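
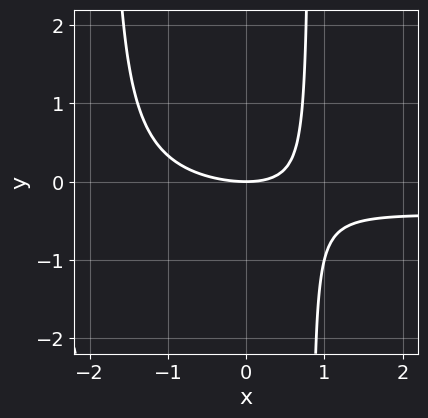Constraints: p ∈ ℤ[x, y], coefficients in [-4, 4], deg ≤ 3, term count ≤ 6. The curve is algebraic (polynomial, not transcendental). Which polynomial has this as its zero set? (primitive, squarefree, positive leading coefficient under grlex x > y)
(a) deg p = 3.
(b) Against the integer gridlines: one x-axis crossing is at x = 0; it meets the y-axis at y = 0 (among the integer gridlines).
(c) Together with the visible shape, these determine p as stated.

2*x^2*y + x^2 + 2*x*y - 3*y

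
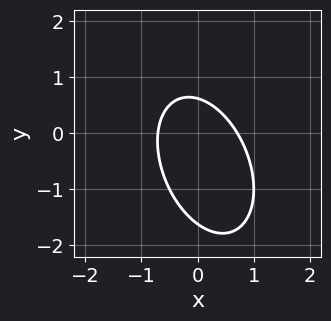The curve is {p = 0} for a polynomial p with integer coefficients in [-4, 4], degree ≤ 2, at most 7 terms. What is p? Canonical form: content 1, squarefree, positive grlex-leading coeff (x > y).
The degree is 2 — the shape is more complex than any degree-1 curve.
The integer polynomial consistent with all of this is the stated p.

2*x^2 + x*y + y^2 + y - 1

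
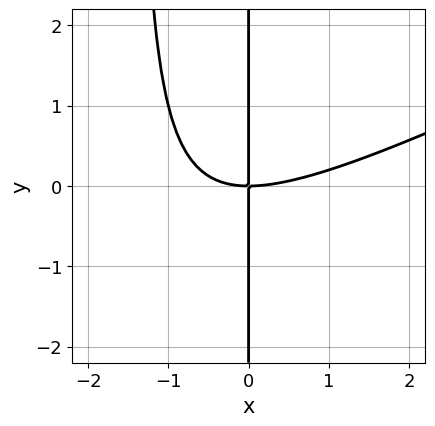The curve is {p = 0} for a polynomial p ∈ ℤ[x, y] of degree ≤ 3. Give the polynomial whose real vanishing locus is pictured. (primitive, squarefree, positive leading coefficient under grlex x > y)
x^3 - 2*x^2*y - 3*x*y

First, the degree is 3 — the shape is more complex than any degree-2 curve.
Next, from the visible intercepts: it crosses the x-axis at the gridline x = 0; the visible y-axis segment lies entirely on the curve.
Finally, matching integer coefficients to the picture gives p.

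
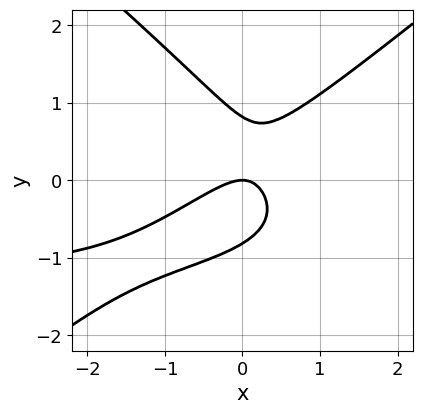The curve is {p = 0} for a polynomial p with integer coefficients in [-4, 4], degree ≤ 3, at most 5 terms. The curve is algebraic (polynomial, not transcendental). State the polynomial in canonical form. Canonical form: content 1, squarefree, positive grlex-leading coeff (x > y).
2*x^2*y - 3*y^3 + 3*x^2 - 3*x*y + 2*y

First, degree: no degree-2 curve has this shape, so deg p = 3.
Next, from the visible intercepts: one x-axis crossing is at x = 0; it crosses the y-axis at the gridline y = 0.
Finally, these observations pin down the coefficients.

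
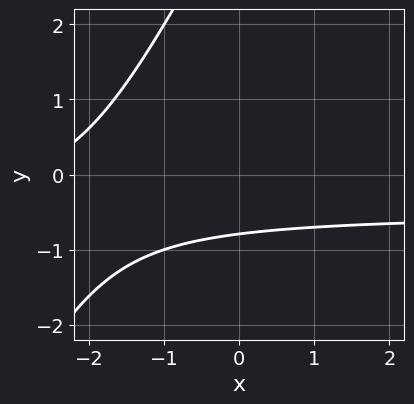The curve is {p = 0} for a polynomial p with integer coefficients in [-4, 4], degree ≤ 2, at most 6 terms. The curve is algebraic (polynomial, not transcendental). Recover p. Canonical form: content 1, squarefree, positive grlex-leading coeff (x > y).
2*x*y - y^2 + x + 3*y + 3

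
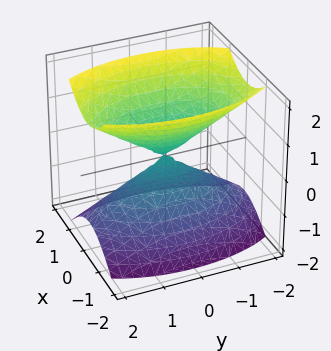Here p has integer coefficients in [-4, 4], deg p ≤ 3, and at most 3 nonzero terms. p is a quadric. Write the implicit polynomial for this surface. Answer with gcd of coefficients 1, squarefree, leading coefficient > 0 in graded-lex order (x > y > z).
(a) I count 2 distinct pieces.
(b) deg p = 2.
(c) Symmetries: mirror symmetry y ↦ −y ⇒ only even powers of y; the x ↦ −x reflection is a symmetry, so x appears only in even powers; the z ↦ −z reflection is a symmetry, so z appears only in even powers.
(d) From the axis intercepts and sections: one y-axis crossing is at y = 0; it crosses the z-axis at the gridline z = 0.
(e) Fitting integer coefficients to these (and the overall shape) gives p.

3*x^2 + y^2 - 2*z^2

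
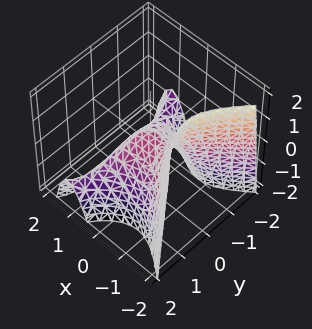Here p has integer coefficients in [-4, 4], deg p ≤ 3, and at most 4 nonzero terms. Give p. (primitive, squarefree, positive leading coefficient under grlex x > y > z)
(a) deg p = 3. No degree-2 surface has this shape.
(b) Against the integer gridlines: it meets the z-axis at z = 0 (among the integer gridlines); one x-axis crossing is at x = 0; one y-axis crossing is at y = 0.
(c) Matching integer coefficients to the picture gives p.

x^3 - x*y^2 + y^2 + z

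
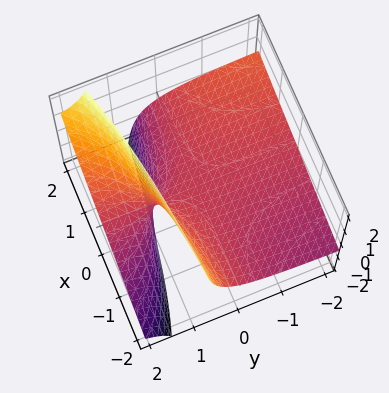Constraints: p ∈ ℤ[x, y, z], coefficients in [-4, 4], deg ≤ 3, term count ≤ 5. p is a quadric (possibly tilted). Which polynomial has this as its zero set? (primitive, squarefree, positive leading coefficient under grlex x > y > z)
x*y - 3*y*z + 3*z

1. deg p = 2.
2. Against the integer gridlines: every point of the x-axis in the box is on the surface; the visible y-axis segment lies entirely on the surface; it crosses the z-axis at the gridline z = 0.
3. Assembling these constraints gives the stated polynomial.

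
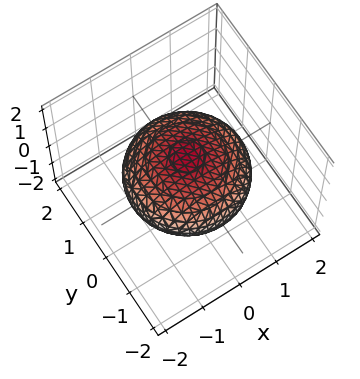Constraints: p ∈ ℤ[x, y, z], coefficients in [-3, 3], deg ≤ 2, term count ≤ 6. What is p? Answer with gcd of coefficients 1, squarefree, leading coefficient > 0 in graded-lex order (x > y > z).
x^2 + y^2 + 2*z^2 - 2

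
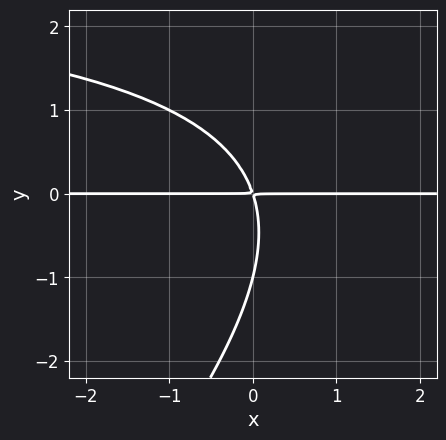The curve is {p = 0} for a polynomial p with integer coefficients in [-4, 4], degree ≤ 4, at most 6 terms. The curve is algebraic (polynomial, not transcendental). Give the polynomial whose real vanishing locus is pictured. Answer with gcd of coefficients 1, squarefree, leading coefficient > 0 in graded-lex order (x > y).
1. Degree: no degree-2 curve has this shape, so deg p = 3.
2. From the visible intercepts: the visible x-axis segment lies entirely on the curve; one y-axis crossing is at y = -1.
3. Together with the visible shape, these determine p as stated.

x*y^2 - y^3 - 3*x*y - y^2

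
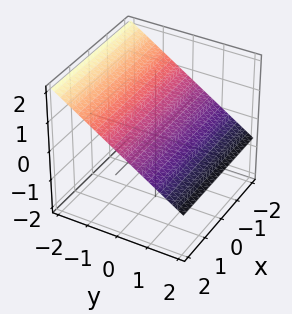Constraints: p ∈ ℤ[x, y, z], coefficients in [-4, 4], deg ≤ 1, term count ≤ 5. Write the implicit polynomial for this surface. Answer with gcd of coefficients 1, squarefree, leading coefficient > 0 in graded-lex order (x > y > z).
2*y + 3*z - 2

Degree: every cross-section is a straight line — this is a plane, so deg p = 1.
Observable constraints: no x-intercept at any integer in the box; one y-axis crossing is at y = 1.
Matching integer coefficients to the picture gives p.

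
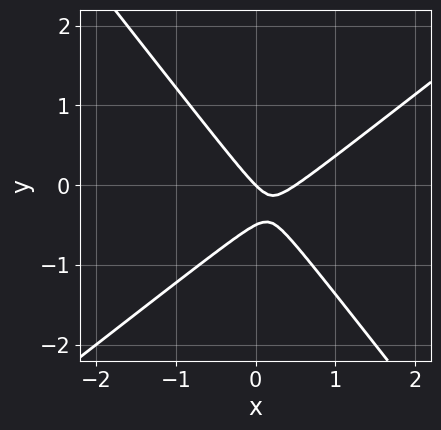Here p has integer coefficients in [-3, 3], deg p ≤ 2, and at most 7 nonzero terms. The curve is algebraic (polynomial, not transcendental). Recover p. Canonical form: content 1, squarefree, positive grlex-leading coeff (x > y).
2*x^2 - x*y - 2*y^2 - x - y

1. The degree is 2 — a generic line meets the curve in up to 2 points.
2. From the visible intercepts: it crosses the y-axis at the gridline y = 0; it meets the x-axis at x = 0 (among the integer gridlines).
3. The integer polynomial consistent with all of this is the stated p.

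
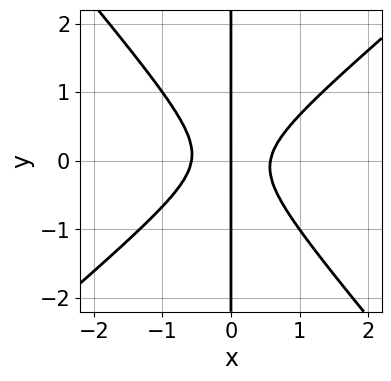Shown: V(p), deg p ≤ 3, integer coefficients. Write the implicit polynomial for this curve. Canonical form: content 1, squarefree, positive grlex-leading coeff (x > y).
3*x^3 - x^2*y - 3*x*y^2 - x

First, deg p = 3. The shape is more complex than any degree-2 curve.
Then, from the visible intercepts: it meets the x-axis at x = 0 (among the integer gridlines); every point of the y-axis in the box is on the curve.
Finally, fitting integer coefficients to these (and the overall shape) gives p.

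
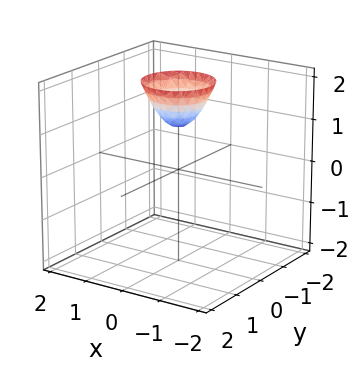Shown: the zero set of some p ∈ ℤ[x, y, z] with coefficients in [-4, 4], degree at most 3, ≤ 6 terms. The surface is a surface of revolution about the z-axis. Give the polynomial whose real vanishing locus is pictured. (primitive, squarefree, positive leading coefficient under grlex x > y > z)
3*x^2 + 3*y^2 - 2*z + 2

First, the degree is 2 — a generic line meets the surface in up to 2 points.
Next, by symmetry, every cross-section ⟂ z is a circle, so x, y appear only via x² + y².
Then, against the integer gridlines: it misses every integer gridline on the x-axis; no y-intercept at any integer in the box; a circular section at z = 2 has radius between 0 and 1; it crosses the z-axis at the gridline z = 1.
Finally, the integer polynomial consistent with all of this is the stated p.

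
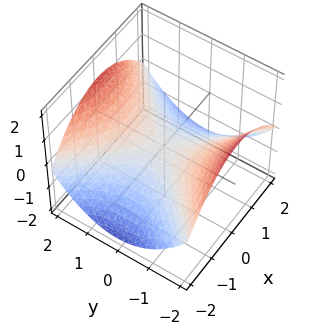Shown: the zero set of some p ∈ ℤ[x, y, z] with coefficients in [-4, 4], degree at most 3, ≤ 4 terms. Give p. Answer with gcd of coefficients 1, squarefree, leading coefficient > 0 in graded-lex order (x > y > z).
x^2 - y^2 + 3*z

1. deg p = 2.
2. Symmetries: mirror symmetry y ↦ −y ⇒ only even powers of y; the x ↦ −x reflection is a symmetry, so x appears only in even powers.
3. Reading off the gridlines: one z-axis crossing is at z = 0; it crosses the x-axis at the gridline x = 0; it meets the y-axis at y = 0 (among the integer gridlines).
4. Matching integer coefficients to the picture gives p.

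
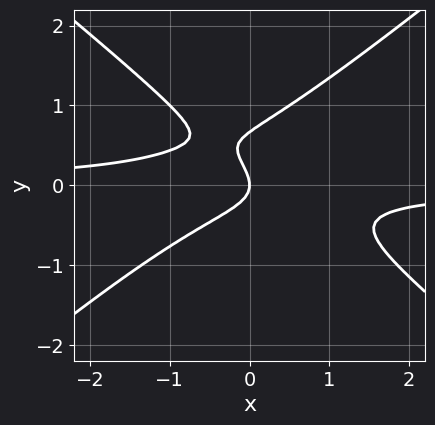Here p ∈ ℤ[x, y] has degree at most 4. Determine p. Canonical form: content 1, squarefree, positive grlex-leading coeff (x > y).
(a) Degree: no degree-2 curve has this shape, so deg p = 3.
(b) Checking where it meets the axes: it meets the y-axis at y = 0 (among the integer gridlines); it meets the x-axis at x = 0 (among the integer gridlines).
(c) Solving for integer coefficients yields p as stated.

2*x^2*y - 3*y^3 + 2*y^2 + x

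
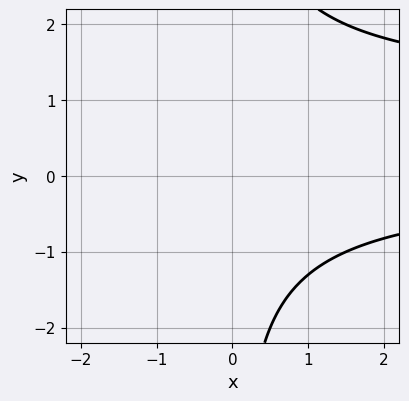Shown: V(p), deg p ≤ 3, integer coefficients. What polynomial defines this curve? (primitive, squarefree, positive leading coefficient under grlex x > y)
x*y^2 - x*y - 3

(a) The degree is 3 — a generic line meets the curve in up to 3 points.
(b) Observable constraints: the curve avoids every integer x-axis point in the box; no y-intercept at any integer in the box.
(c) The integer polynomial consistent with all of this is the stated p.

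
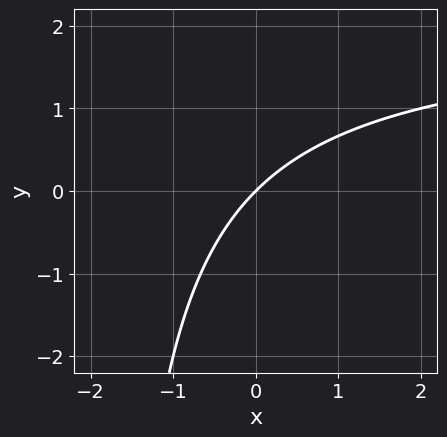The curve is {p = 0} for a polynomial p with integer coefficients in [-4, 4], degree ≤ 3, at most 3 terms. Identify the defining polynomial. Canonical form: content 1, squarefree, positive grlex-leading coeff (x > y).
x*y - 2*x + 2*y

(a) Degree: a generic line meets the curve in up to 2 points, so deg p = 2.
(b) Against the integer gridlines: it meets the y-axis at y = 0 (among the integer gridlines); one x-axis crossing is at x = 0.
(c) Putting this together gives p.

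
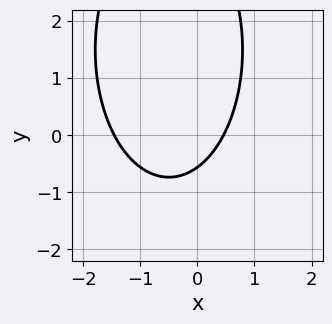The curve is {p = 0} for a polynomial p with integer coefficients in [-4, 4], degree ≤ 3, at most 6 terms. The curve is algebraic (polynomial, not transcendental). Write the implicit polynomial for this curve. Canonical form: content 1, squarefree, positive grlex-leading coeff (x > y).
3*x^2 + y^2 + 3*x - 3*y - 2

(a) Degree: the shape is more complex than any degree-1 curve, so deg p = 2.
(b) Solving for integer coefficients yields p as stated.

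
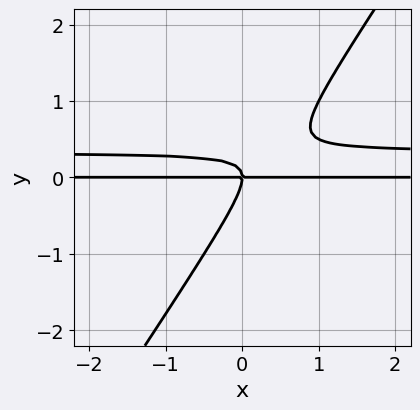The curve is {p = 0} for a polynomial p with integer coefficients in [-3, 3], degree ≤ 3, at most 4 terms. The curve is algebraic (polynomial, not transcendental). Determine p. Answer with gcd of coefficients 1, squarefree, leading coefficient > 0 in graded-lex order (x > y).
3*x*y^2 - 2*y^3 - x*y

First, deg p = 3.
Then, from the axis intercepts and sections: every point of the x-axis in the box is on the curve; it crosses the y-axis at the gridline y = 0.
Finally, putting this together gives p.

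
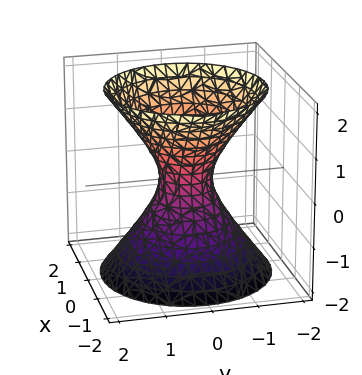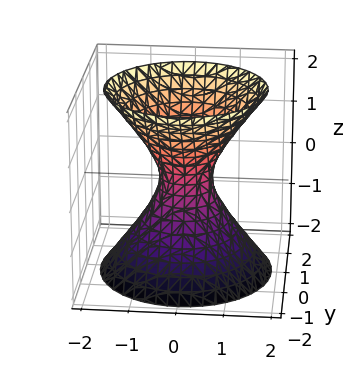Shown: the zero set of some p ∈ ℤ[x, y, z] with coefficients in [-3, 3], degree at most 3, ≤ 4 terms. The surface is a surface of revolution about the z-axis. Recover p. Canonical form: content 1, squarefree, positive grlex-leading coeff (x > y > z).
3*x^2 + 3*y^2 - 2*z^2 - 1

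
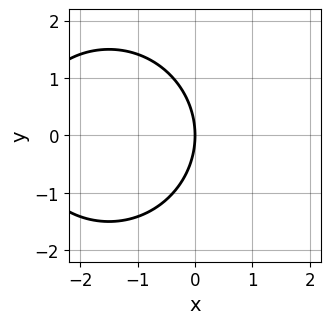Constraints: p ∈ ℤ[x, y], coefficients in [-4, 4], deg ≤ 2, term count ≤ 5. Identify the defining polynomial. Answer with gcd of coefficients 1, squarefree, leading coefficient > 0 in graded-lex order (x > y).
(a) deg p = 2.
(b) Symmetries: mirror symmetry y ↦ −y ⇒ only even powers of y.
(c) From the visible intercepts: it crosses the y-axis at the gridline y = 0; one x-axis crossing is at x = 0.
(d) Putting this together gives p.

x^2 + y^2 + 3*x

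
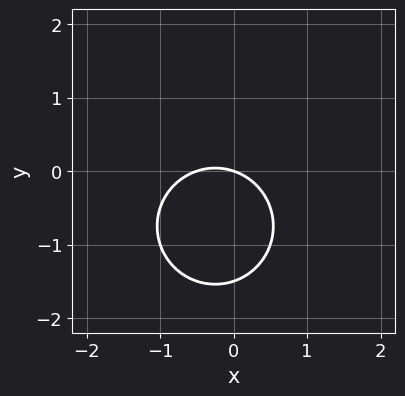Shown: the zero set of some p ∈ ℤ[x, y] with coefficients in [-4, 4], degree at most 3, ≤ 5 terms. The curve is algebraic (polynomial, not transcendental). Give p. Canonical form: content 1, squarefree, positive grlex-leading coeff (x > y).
2*x^2 + 2*y^2 + x + 3*y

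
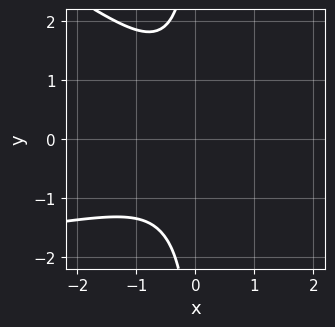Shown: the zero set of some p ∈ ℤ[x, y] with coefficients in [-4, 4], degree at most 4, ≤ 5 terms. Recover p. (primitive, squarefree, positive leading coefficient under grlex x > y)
x^2*y + 2*x*y^2 + 3*x^2 + x + 3

Degree: the shape is more complex than any degree-2 curve, so deg p = 3.
Reading off the gridlines: no y-intercept at any integer in the box; the curve avoids every integer x-axis point in the box.
Solving for integer coefficients yields p as stated.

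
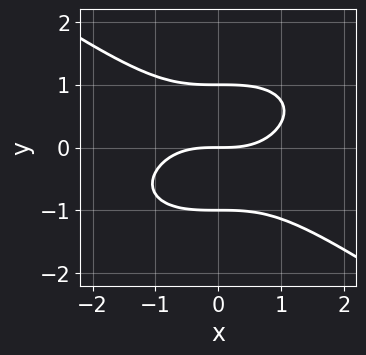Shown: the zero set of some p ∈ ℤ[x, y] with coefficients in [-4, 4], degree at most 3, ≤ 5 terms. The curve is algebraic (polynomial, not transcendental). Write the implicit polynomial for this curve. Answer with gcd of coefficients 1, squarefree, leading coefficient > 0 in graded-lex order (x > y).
1. Degree: no degree-2 curve has this shape, so deg p = 3.
2. From the visible intercepts: it crosses the x-axis at the gridline x = 0; the y-axis gridline crossings are at y ∈ {-1, 0, 1}.
3. The integer polynomial consistent with all of this is the stated p.

x^3 + 3*y^3 - 3*y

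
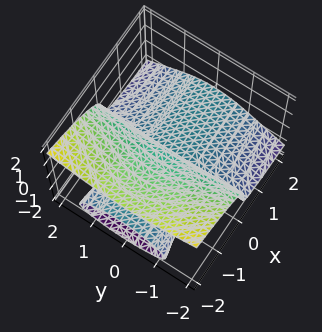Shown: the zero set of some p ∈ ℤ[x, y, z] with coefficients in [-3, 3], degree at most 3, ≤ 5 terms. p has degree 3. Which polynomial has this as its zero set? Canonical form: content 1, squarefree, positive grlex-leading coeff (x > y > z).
x*y^2 + 3*z^3 + 3*x*z

(a) The picture has 2 separate pieces. They look like related sheets of one shape, so recover p as a whole.
(b) The degree is 3 — no degree-2 surface has this shape.
(c) Checking where it meets the axes: the visible x-axis segment lies entirely on the surface; it crosses the z-axis at the gridline z = 0.
(d) Fitting integer coefficients to these (and the overall shape) gives p. Check: (0, 2, 0) on the y-axis lies on the surface, and p(0, 2, 0) = 0. ✓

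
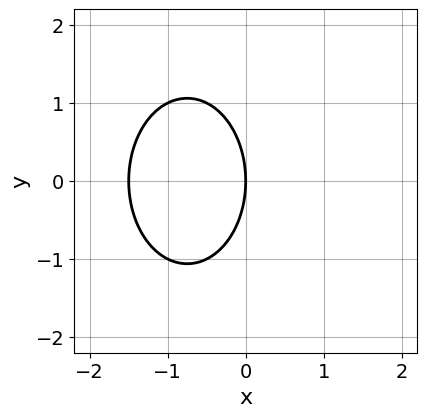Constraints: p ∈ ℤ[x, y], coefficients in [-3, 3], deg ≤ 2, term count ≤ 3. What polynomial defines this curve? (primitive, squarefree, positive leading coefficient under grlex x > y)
2*x^2 + y^2 + 3*x

1. The degree is 2 — no degree-1 curve has this shape.
2. Symmetries: it's symmetric under y → −y, forcing even powers of y.
3. From the axis intercepts and sections: one x-axis crossing is at x = 0; it meets the y-axis at y = 0 (among the integer gridlines).
4. Matching integer coefficients to the picture gives p.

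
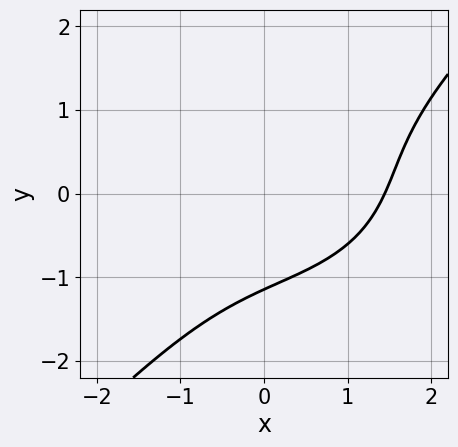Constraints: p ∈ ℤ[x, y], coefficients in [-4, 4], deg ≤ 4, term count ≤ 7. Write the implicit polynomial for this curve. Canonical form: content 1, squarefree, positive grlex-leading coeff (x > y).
(a) deg p = 3. A generic line meets the curve in up to 3 points.
(b) Solving for integer coefficients yields p as stated.

x^3 + x*y^2 - 2*y^3 - 2*x*y - 3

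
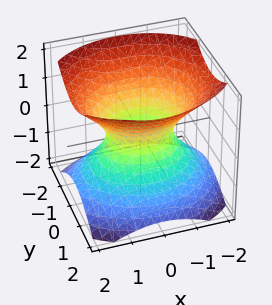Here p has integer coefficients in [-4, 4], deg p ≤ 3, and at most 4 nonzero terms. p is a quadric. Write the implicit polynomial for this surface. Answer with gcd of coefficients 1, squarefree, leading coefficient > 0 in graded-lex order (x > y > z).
(a) deg p = 2. An hourglass — one-sheet hyperboloid; a quadric.
(b) Symmetries: it's symmetric under y → −y, forcing even powers of y; the x ↦ −x reflection is a symmetry, so x appears only in even powers; it's symmetric under z → −z, forcing even powers of z.
(c) Reading off the gridlines: it misses every integer gridline on the z-axis; among the integer gridlines, it crosses the x-axis at x ∈ {-1, 1}.
(d) Putting this together gives p.

2*x^2 + 3*y^2 - 3*z^2 - 2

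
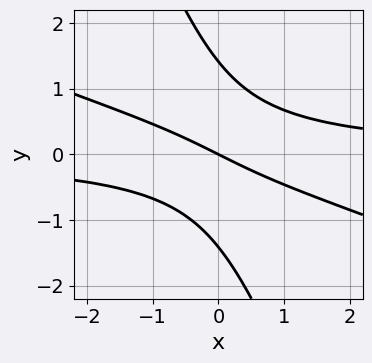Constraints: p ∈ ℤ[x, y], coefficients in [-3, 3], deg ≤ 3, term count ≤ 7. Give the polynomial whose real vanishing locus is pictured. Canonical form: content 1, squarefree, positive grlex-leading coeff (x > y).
x^2*y + 3*x*y^2 + y^3 - x - 2*y

(a) The degree is 3 — no degree-2 curve has this shape.
(b) From the axis intercepts and sections: it crosses the y-axis at the gridline y = 0; it crosses the x-axis at the gridline x = 0.
(c) Assembling these constraints gives the stated polynomial.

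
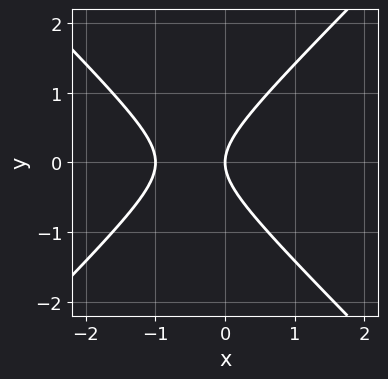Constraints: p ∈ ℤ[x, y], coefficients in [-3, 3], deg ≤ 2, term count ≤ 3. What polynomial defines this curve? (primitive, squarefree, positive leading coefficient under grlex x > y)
1. Degree: no degree-1 curve has this shape, so deg p = 2.
2. Symmetries: mirror symmetry y ↦ −y ⇒ only even powers of y.
3. Observable constraints: it crosses the y-axis at the gridline y = 0; among the integer gridlines, it crosses the x-axis at x ∈ {-1, 0}.
4. Fitting integer coefficients to these (and the overall shape) gives p.

x^2 - y^2 + x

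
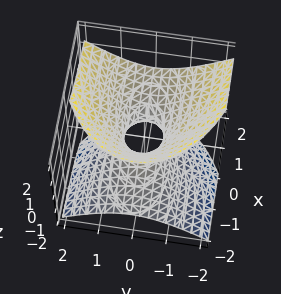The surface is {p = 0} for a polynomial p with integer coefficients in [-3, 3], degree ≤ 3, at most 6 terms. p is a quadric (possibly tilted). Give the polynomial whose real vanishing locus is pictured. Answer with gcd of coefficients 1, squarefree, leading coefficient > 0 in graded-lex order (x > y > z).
First, the degree is 2 — a generic line meets the surface in up to 2 points.
Then, against the integer gridlines: among the integer gridlines, it crosses the x-axis at x ∈ {-1, 1}; the surface avoids every integer z-axis point in the box.
Finally, the integer polynomial consistent with all of this is the stated p.

x^2 - 3*x*z + 3*y^2 - 3*z^2 - 1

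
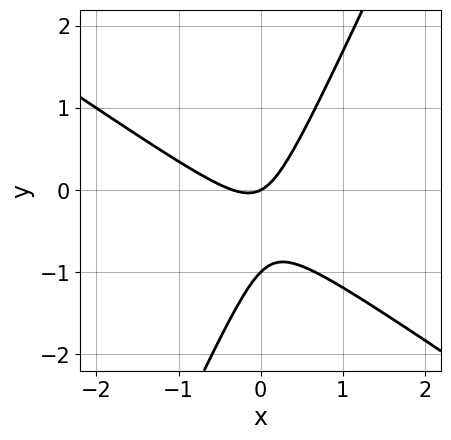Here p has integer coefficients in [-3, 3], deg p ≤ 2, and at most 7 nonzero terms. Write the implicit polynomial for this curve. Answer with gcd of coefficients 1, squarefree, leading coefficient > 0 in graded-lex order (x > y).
1. The degree is 2 — no degree-1 curve has this shape.
2. Against the integer gridlines: among the integer gridlines, it crosses the y-axis at y ∈ {-1, 0}; it meets the x-axis at x = 0 (among the integer gridlines).
3. Putting this together gives p.

3*x^2 + 3*x*y - 2*y^2 + x - 2*y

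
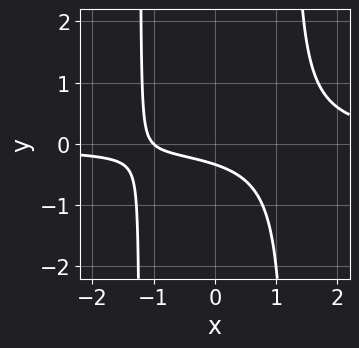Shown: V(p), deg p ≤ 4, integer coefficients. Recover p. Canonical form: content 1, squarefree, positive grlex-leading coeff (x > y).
2*x^2*y - x - 3*y - 1

Degree: the shape is more complex than any degree-2 curve, so deg p = 3.
From the axis intercepts and sections: it crosses the x-axis at the gridline x = -1.
Matching integer coefficients to the picture gives p.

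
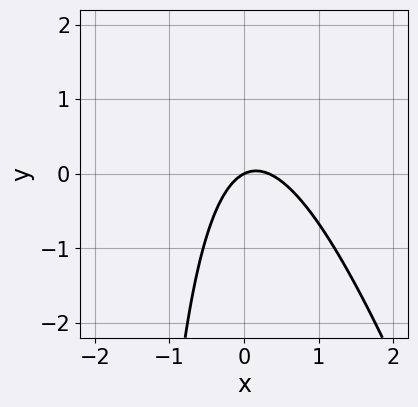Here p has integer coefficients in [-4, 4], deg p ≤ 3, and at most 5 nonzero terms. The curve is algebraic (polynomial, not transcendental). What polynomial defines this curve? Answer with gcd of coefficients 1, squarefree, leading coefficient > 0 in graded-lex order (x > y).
3*x^2 + x*y - x + 2*y

First, deg p = 2. No degree-1 curve has this shape.
Next, reading off the gridlines: it crosses the y-axis at the gridline y = 0; one x-axis crossing is at x = 0.
Finally, together with the visible shape, these determine p as stated.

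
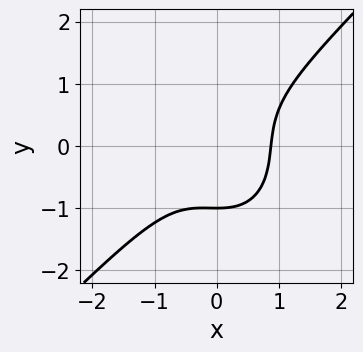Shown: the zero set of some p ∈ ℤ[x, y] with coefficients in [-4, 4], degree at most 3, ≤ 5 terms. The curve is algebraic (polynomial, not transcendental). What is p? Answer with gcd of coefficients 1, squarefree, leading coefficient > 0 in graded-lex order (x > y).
3*x^3 - x^2*y - 2*y^3 - 2

1. deg p = 3.
2. Observable constraints: one y-axis crossing is at y = -1.
3. Putting this together gives p.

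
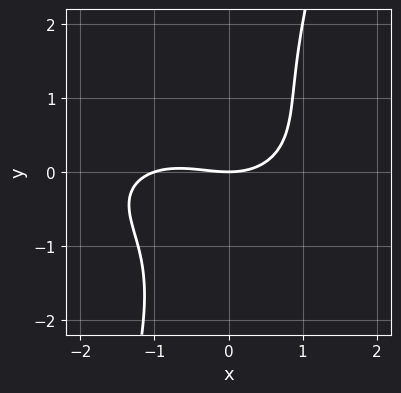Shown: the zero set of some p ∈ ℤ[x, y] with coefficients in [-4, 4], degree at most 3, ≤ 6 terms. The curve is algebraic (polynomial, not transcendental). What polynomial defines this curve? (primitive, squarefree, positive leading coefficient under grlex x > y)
x^3 + 3*x*y^2 - y^3 + x^2 - 3*y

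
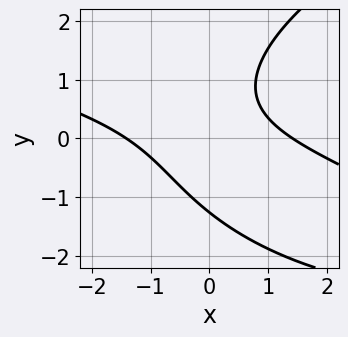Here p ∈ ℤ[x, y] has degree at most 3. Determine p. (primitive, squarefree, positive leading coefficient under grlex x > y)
y^3 - x^2 - 3*x*y + 2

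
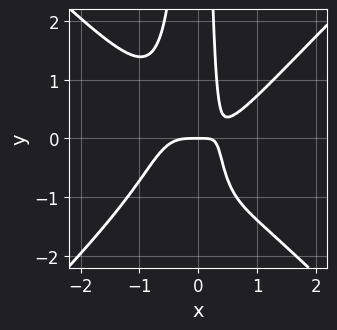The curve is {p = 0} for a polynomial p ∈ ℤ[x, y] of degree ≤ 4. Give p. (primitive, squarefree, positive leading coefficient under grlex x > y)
3*x^4 - 3*x^2*y^2 - x^2*y - 2*x*y + y

The degree is 4 — a generic line meets the curve in up to 4 points.
From the axis intercepts and sections: it crosses the x-axis at the gridline x = 0; it meets the y-axis at y = 0 (among the integer gridlines).
The integer polynomial consistent with all of this is the stated p.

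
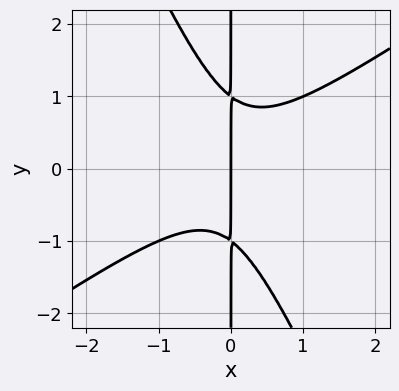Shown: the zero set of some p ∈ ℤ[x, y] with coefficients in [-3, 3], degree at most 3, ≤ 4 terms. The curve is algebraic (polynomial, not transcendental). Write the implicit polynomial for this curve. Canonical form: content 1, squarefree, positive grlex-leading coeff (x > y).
3*x^3 - 3*x^2*y - 2*x*y^2 + 2*x

(a) The degree is 3 — a generic line meets the curve in up to 3 points.
(b) Observable constraints: every point of the y-axis in the box is on the curve; one x-axis crossing is at x = 0.
(c) Fitting integer coefficients to these (and the overall shape) gives p.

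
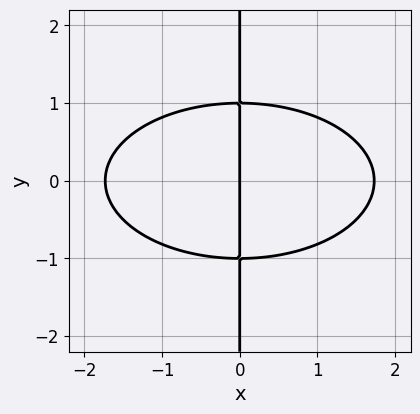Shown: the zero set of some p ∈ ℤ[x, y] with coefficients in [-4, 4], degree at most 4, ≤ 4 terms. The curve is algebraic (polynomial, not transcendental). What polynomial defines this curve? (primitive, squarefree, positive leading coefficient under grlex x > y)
(a) Degree: the shape is more complex than any degree-2 curve, so deg p = 3.
(b) Symmetries: mirror symmetry y ↦ −y ⇒ only even powers of y.
(c) Checking where it meets the axes: one x-axis crossing is at x = 0; the visible y-axis segment lies entirely on the curve.
(d) The integer polynomial consistent with all of this is the stated p.

x^3 + 3*x*y^2 - 3*x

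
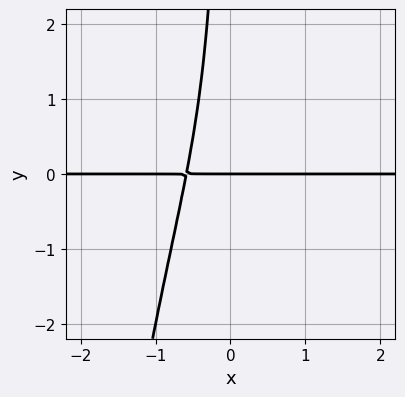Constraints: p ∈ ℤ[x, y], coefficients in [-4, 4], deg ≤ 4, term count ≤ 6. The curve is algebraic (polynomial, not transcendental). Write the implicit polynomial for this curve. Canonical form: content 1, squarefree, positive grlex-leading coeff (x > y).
2*x^3*y + x*y^2 + x*y + y

1. deg p = 4. A generic line meets the curve in up to 4 points.
2. Against the integer gridlines: it crosses the y-axis at the gridline y = 0; the visible x-axis segment lies entirely on the curve.
3. Solving for integer coefficients yields p as stated.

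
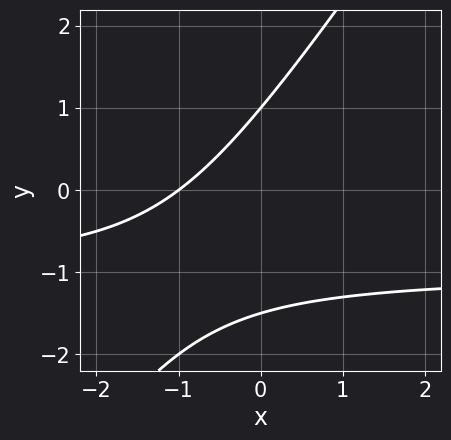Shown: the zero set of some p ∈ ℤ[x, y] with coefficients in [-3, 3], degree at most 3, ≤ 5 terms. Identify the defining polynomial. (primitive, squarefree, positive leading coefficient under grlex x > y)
3*x*y - 2*y^2 + 3*x - y + 3

The degree is 2 — no degree-1 curve has this shape.
Against the integer gridlines: it meets the y-axis at y = 1 (among the integer gridlines); it meets the x-axis at x = -1 (among the integer gridlines).
Fitting integer coefficients to these (and the overall shape) gives p.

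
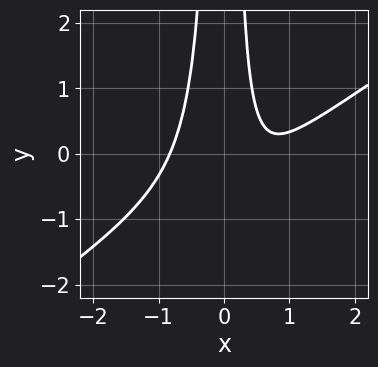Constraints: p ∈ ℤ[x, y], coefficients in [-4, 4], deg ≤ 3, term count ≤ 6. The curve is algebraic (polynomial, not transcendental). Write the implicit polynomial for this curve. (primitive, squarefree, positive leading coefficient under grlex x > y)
2*x^3 - 3*x^2*y - x^2 - x + 1

First, degree: a generic line meets the curve in up to 3 points, so deg p = 3.
Next, from the visible intercepts: no y-intercept at any integer in the box.
Finally, putting this together gives p.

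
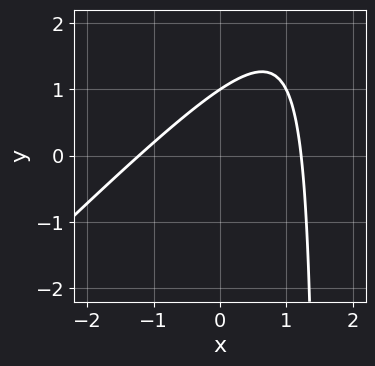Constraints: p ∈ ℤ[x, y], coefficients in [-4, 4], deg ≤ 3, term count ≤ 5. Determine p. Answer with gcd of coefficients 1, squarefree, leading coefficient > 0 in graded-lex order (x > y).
First, deg p = 2. No degree-1 curve has this shape.
Then, reading off the gridlines: it crosses the y-axis at the gridline y = 1.
Finally, solving for integer coefficients yields p as stated.

2*x^2 - 2*x*y + 3*y - 3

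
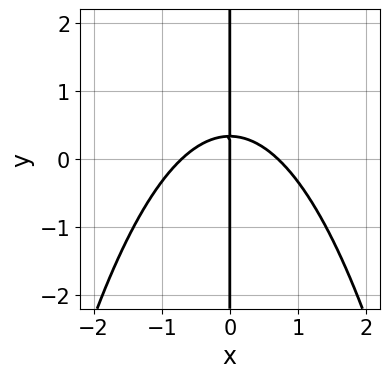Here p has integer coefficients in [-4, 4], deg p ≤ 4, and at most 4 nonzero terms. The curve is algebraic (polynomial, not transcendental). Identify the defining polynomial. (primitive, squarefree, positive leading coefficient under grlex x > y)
2*x^3 + 3*x*y - x

(a) deg p = 3.
(b) From the visible intercepts: every point of the y-axis in the box is on the curve; one x-axis crossing is at x = 0.
(c) Matching integer coefficients to the picture gives p.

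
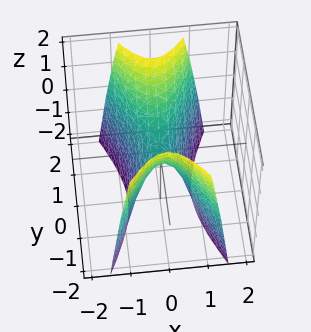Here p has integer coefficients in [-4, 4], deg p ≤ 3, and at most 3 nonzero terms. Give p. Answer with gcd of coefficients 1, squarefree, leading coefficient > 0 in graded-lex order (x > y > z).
1. deg p = 2.
2. Symmetries: mirror symmetry y ↦ −y ⇒ only even powers of y; the x ↦ −x reflection is a symmetry, so x appears only in even powers.
3. From the axis intercepts and sections: one y-axis crossing is at y = 0; it meets the x-axis at x = 0 (among the integer gridlines); one z-axis crossing is at z = 0.
4. The integer polynomial consistent with all of this is the stated p.

3*x^2 - y^2 + z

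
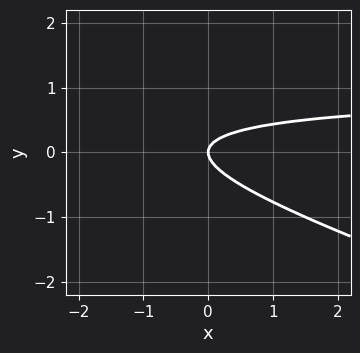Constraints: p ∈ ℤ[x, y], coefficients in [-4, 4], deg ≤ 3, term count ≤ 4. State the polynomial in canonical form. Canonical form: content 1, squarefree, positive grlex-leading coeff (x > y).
(a) Degree: no degree-1 curve has this shape, so deg p = 2.
(b) Observable constraints: it crosses the x-axis at the gridline x = 0; it meets the y-axis at y = 0 (among the integer gridlines).
(c) Together with the visible shape, these determine p as stated.

x*y + 3*y^2 - x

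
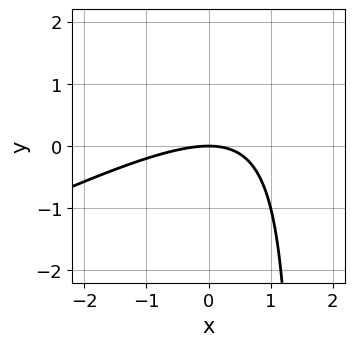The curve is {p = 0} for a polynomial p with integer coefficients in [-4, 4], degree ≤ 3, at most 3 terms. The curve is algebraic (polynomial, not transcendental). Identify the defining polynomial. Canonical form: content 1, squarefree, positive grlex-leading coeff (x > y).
x^2 - 2*x*y + 3*y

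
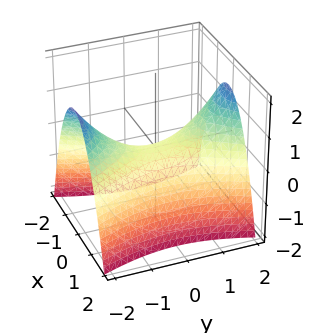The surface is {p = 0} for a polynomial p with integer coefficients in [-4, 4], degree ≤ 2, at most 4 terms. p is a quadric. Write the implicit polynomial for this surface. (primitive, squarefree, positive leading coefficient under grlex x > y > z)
1. Degree: a saddle surface; a quadric, so deg p = 2.
2. Symmetries: mirror symmetry y ↦ −y ⇒ only even powers of y; it's symmetric under x → −x, forcing even powers of x.
3. Reading off the gridlines: it crosses the z-axis at the gridline z = 0; it crosses the x-axis at the gridline x = 0; it meets the y-axis at y = 0 (among the integer gridlines).
4. Solving for integer coefficients yields p as stated.

3*x^2 - y^2 + 3*z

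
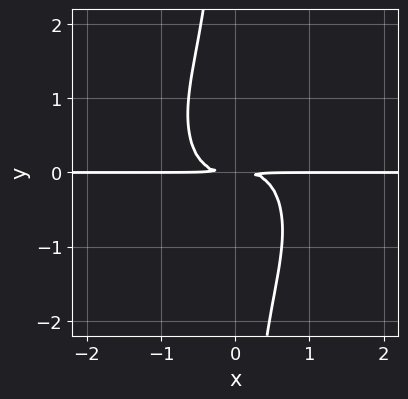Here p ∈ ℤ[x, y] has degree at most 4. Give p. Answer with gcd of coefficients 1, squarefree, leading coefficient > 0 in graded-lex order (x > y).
1. The degree is 4 — no degree-3 curve has this shape.
2. From the visible intercepts: every point of the x-axis in the box is on the curve.
3. Assembling these constraints gives the stated polynomial.

3*x^3*y + 2*x*y^3 + 2*y^2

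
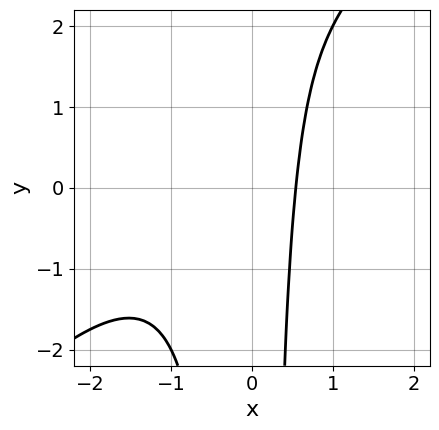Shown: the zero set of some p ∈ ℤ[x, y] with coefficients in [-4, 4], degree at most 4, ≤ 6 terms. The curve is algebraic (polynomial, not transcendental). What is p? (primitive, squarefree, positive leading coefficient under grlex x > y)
1. deg p = 3. A generic line meets the curve in up to 3 points.
2. From the visible intercepts: the curve avoids every integer y-axis point in the box.
3. Matching integer coefficients to the picture gives p.

x^3 - x^2*y + x^2 + x - 1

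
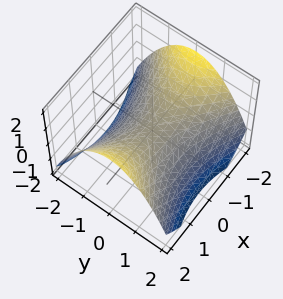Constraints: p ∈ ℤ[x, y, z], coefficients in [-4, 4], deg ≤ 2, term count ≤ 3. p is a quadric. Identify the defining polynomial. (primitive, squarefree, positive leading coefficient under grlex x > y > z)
x^2 - 2*y^2 - 3*z

The degree is 2 — a saddle surface; a quadric.
Symmetries: it's symmetric under y → −y, forcing even powers of y; it's symmetric under x → −x, forcing even powers of x.
Against the integer gridlines: it crosses the z-axis at the gridline z = 0; it crosses the y-axis at the gridline y = 0; it meets the x-axis at x = 0 (among the integer gridlines).
Putting this together gives p.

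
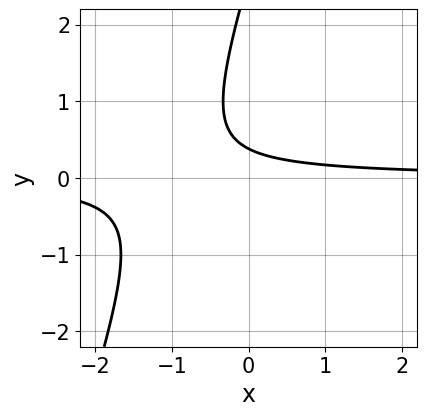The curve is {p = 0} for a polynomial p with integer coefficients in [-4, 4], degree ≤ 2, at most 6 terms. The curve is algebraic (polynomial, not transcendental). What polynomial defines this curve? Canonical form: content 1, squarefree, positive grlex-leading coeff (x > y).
First, degree: a generic line meets the curve in up to 2 points, so deg p = 2.
Next, checking where it meets the axes: no x-intercept at any integer in the box.
Finally, together with the visible shape, these determine p as stated.

3*x*y - y^2 + 3*y - 1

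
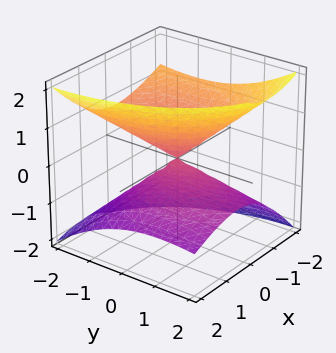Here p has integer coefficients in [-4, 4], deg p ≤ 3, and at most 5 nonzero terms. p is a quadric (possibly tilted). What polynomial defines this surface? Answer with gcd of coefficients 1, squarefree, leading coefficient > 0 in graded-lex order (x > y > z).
First, there are 2 components.
Next, the degree is 2 — the shape is more complex than any degree-1 surface.
Next, from the visible intercepts: it crosses the y-axis at the gridline y = 0; it meets the z-axis at z = 0 (among the integer gridlines); it meets the x-axis at x = 0 (among the integer gridlines).
Finally, assembling these constraints gives the stated polynomial.

2*x^2 + 2*x*z + y^2 + 2*y*z - 3*z^2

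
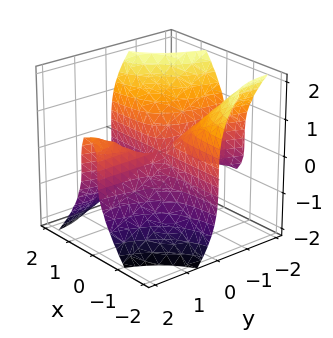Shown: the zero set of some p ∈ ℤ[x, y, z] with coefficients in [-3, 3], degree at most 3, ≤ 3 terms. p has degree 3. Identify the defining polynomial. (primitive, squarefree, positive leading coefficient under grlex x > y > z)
1. Degree: no degree-2 surface has this shape, so deg p = 3.
2. From the visible intercepts: it meets the z-axis at z = 0 (among the integer gridlines); the visible x-axis segment lies entirely on the surface.
3. Solving for integer coefficients yields p as stated. Check: (0, -2, 0) on the y-axis lies on the surface, and p(0, -2, 0) = 0. ✓

3*x^2*y - x*y^2 + z^3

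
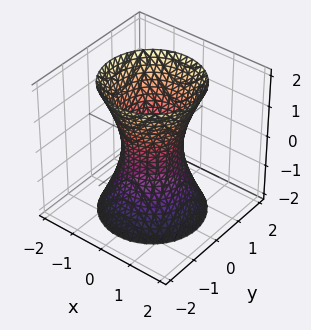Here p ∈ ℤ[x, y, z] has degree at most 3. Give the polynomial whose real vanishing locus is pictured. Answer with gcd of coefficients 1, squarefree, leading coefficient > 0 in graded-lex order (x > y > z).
3*x^2 + 3*y^2 - z^2 - 2

(a) The degree is 2 — one connected sheet with a waist; a quadric.
(b) Symmetries: the surface is invariant under rotation about z: p = q(x² + y², z); it's symmetric under z → −z, forcing even powers of z.
(c) Observable constraints: it misses every integer gridline on the z-axis; a circular section at z = -1 has radius exactly 1.
(d) Fitting integer coefficients to these (and the overall shape) gives p.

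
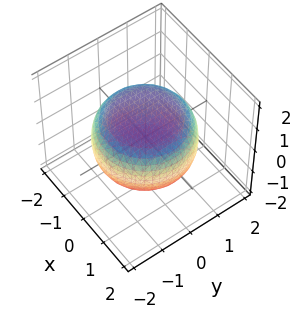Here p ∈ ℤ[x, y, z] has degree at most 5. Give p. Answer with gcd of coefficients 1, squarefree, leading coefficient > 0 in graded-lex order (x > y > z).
x^4 + 2*x^2*y^2 + y^4 - x^2 - y^2 + 3*z^2 - 3

First, degree: no degree-3 surface has this shape, so deg p = 4.
Next, by symmetry, every cross-section ⟂ z is a circle, so x, y appear only via x² + y².
Next, reading off the gridlines: among the integer gridlines, it crosses the z-axis at z ∈ {-1, 1}; a circular section at z = 1 has radius exactly 1.
Finally, putting this together gives p.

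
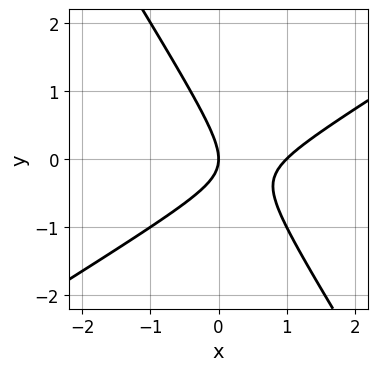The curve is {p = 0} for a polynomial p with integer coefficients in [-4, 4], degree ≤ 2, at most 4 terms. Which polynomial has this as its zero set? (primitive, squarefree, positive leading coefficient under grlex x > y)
x^2 - x*y - y^2 - x

First, deg p = 2. No degree-1 curve has this shape.
Then, checking where it meets the axes: it crosses the y-axis at the gridline y = 0; among the integer gridlines, it crosses the x-axis at x ∈ {0, 1}.
Finally, matching integer coefficients to the picture gives p.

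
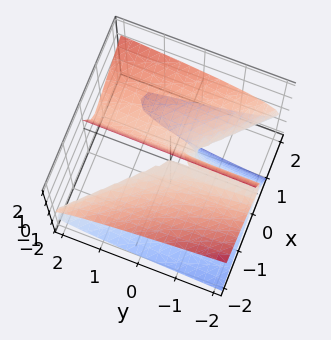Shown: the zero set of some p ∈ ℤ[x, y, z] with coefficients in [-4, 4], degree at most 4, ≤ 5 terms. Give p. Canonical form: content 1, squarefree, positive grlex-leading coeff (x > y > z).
x^3 + x^2*y - 3*x*z^2 - z^3 + z^2

The degree is 3 — no degree-2 surface has this shape.
Against the integer gridlines: it meets the x-axis at x = 0 (among the integer gridlines); the visible y-axis segment lies entirely on the surface.
Together with the visible shape, these determine p as stated.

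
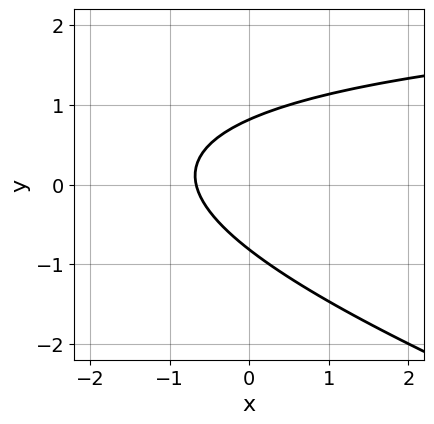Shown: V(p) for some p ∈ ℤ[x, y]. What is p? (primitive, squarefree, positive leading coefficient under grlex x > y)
x*y + 3*y^2 - 3*x - 2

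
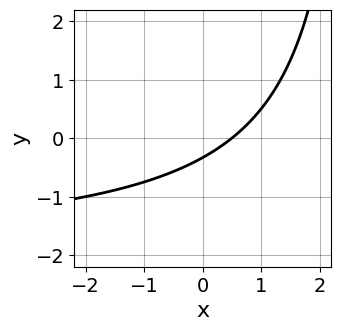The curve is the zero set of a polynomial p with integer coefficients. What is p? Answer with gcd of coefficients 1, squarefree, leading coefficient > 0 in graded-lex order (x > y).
x*y + 2*x - 3*y - 1

(a) The degree is 2 — a generic line meets the curve in up to 2 points.
(b) Solving for integer coefficients yields p as stated.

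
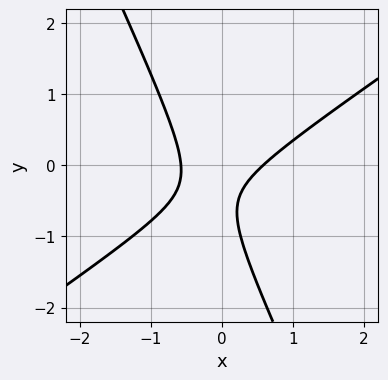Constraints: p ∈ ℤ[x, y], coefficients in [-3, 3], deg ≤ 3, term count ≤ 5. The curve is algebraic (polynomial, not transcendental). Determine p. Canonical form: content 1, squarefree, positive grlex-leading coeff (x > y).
3*x^2 - 3*x*y - 2*y^2 - 2*y - 1

First, the degree is 2 — the shape is more complex than any degree-1 curve.
Next, against the integer gridlines: it misses every integer gridline on the y-axis.
Finally, together with the visible shape, these determine p as stated.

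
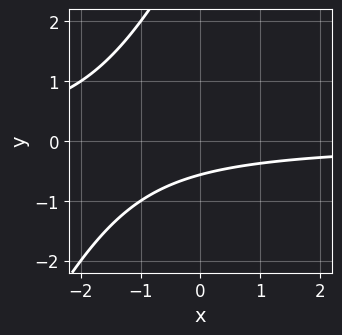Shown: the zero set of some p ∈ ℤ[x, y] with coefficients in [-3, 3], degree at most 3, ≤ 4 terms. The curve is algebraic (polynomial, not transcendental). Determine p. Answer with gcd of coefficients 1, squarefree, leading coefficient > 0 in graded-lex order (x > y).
deg p = 2. A generic line meets the curve in up to 2 points.
Observable constraints: the curve avoids every integer x-axis point in the box.
Fitting integer coefficients to these (and the overall shape) gives p.

2*x*y - y^2 + 3*y + 2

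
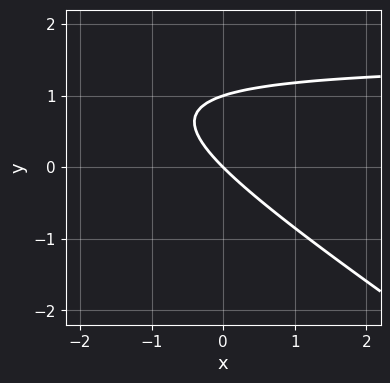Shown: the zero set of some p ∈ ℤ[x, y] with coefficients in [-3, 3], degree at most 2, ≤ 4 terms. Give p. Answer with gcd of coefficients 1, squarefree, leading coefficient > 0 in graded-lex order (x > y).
The degree is 2 — no degree-1 curve has this shape.
Against the integer gridlines: it crosses the x-axis at the gridline x = 0; the y-axis gridline crossings are at y ∈ {0, 1}.
These observations pin down the coefficients.

2*x*y + 3*y^2 - 3*x - 3*y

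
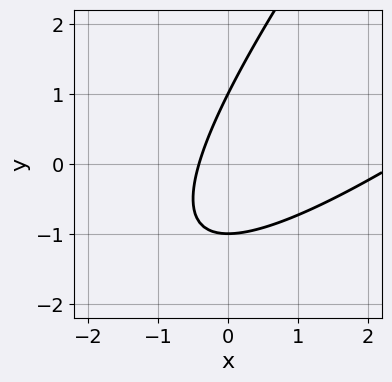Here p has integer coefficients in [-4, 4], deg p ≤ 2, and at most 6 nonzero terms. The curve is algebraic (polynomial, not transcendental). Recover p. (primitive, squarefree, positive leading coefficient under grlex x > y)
First, the degree is 2 — a generic line meets the curve in up to 2 points.
Next, from the axis intercepts and sections: the y-axis gridline crossings are at y ∈ {-1, 1}.
Finally, fitting integer coefficients to these (and the overall shape) gives p.

x^2 - 2*x*y + y^2 - 2*x - 1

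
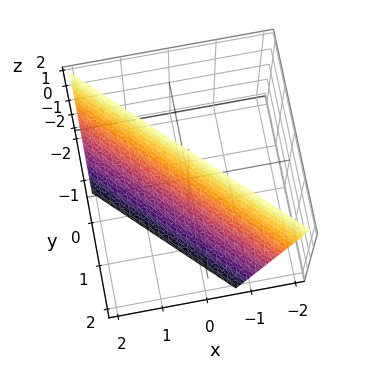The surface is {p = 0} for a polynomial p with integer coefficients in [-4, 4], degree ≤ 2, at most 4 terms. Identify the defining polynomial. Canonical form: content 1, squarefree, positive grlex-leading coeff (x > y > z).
First, deg p = 1. The surface is flat (a plane).
Then, observable constraints: it crosses the z-axis at the gridline z = 2.
Finally, fitting integer coefficients to these (and the overall shape) gives p.

3*x + 3*y + z - 2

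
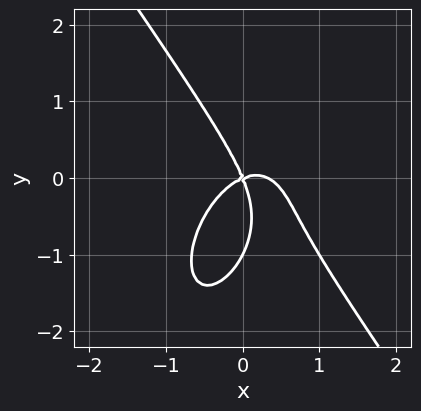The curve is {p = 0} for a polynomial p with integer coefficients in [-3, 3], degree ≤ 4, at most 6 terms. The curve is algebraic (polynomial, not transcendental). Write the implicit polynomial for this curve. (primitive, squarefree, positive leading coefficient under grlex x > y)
3*x^3 + y^3 - x^2 + 2*x*y + y^2

(a) The degree is 3 — a generic line meets the curve in up to 3 points.
(b) Against the integer gridlines: the y-axis gridline crossings are at y ∈ {-1, 0}; it crosses the x-axis at the gridline x = 0.
(c) The integer polynomial consistent with all of this is the stated p.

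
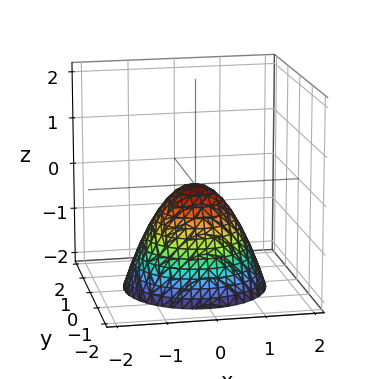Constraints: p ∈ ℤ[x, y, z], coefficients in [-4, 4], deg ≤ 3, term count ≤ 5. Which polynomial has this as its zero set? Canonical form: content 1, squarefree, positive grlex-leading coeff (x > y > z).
(a) The degree is 2 — a single bowl opening along one axis; a quadric.
(b) Symmetry: the surface is invariant under rotation about z: p = q(x² + y², z).
(c) From the axis intercepts and sections: it meets the y-axis at y = 0 (among the integer gridlines); it crosses the z-axis at the gridline z = 0; one x-axis crossing is at x = 0.
(d) Solving for integer coefficients yields p as stated.

x^2 + y^2 + z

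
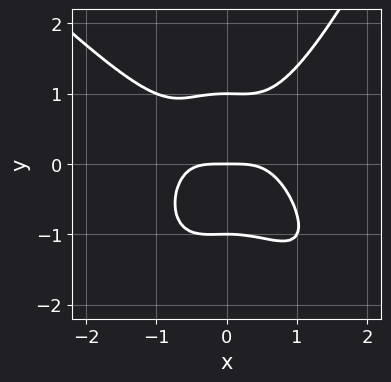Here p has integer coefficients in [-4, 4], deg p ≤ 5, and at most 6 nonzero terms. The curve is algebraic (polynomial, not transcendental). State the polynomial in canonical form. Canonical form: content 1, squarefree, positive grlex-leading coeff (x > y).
The degree is 4 — no degree-3 curve has this shape.
Against the integer gridlines: one x-axis crossing is at x = 0; the y-axis gridline crossings are at y ∈ {-1, 0, 1}.
The integer polynomial consistent with all of this is the stated p.

3*x^4 + 2*x^3*y - x^2*y^2 - 3*y^3 + 3*y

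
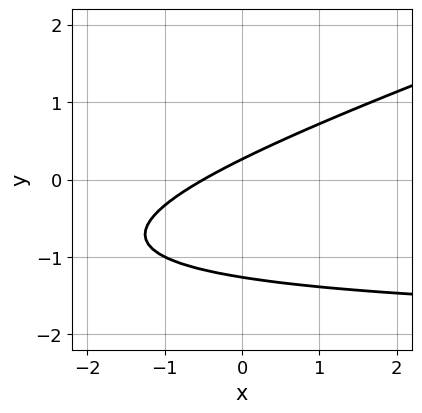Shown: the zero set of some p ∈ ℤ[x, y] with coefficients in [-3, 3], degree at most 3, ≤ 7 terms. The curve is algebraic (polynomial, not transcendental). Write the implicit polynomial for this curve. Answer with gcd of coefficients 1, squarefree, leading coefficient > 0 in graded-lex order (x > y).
x*y - 3*y^2 + 2*x - 3*y + 1

deg p = 2. No degree-1 curve has this shape.
The integer polynomial consistent with all of this is the stated p.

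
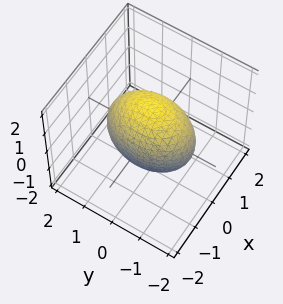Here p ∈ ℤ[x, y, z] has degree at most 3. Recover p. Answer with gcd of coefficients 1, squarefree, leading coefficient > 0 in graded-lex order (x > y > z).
First, degree: a closed, bounded, convex surface; a quadric, so deg p = 2.
Next, symmetries: mirror symmetry x ↦ −x ⇒ only even powers of x; it's symmetric under z → −z, forcing even powers of z; mirror symmetry y ↦ −y ⇒ only even powers of y.
Then, against the integer gridlines: the x-axis gridline crossings are at x ∈ {-1, 1}.
Finally, together with the visible shape, these determine p as stated.

2*x^2 + y^2 + z^2 - 2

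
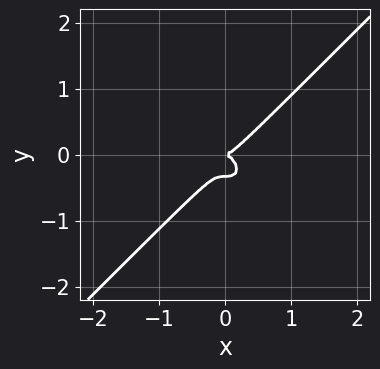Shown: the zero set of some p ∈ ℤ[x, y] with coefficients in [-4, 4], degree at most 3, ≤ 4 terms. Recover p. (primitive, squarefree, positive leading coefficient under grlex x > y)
3*x^3 - 3*y^3 - y^2

1. The degree is 3 — the shape is more complex than any degree-2 curve.
2. Against the integer gridlines: it meets the x-axis at x = 0 (among the integer gridlines); one y-axis crossing is at y = 0.
3. The integer polynomial consistent with all of this is the stated p.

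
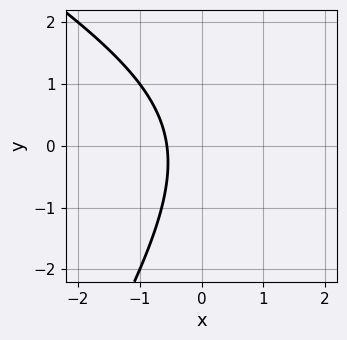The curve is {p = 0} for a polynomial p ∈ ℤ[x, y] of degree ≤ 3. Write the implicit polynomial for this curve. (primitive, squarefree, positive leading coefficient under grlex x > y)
1. The degree is 2 — a generic line meets the curve in up to 2 points.
2. Against the integer gridlines: the curve avoids every integer y-axis point in the box.
3. The integer polynomial consistent with all of this is the stated p.

x^2 + x*y - y^2 - 3*x - 2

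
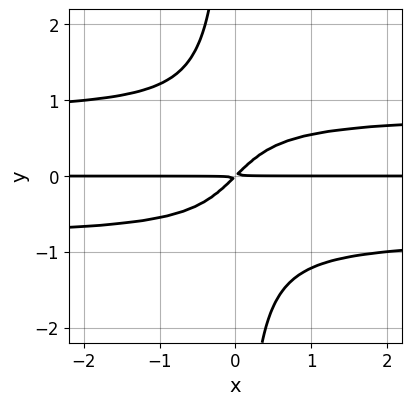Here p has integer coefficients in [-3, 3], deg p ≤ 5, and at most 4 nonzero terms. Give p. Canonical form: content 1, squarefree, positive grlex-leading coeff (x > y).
3*x*y^3 - 2*x*y + 2*y^2

(a) deg p = 4. The shape is more complex than any degree-3 curve.
(b) Against the integer gridlines: the visible x-axis segment lies entirely on the curve.
(c) Solving for integer coefficients yields p as stated.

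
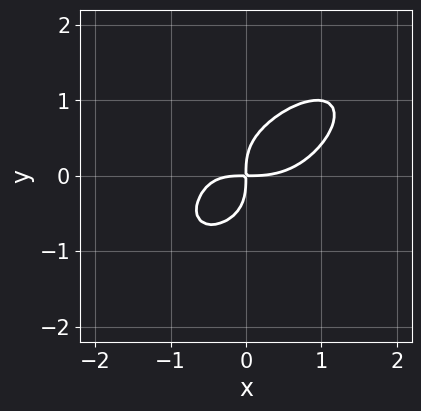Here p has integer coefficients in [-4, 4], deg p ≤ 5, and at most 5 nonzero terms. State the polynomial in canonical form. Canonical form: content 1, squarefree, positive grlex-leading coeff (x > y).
2*x^4 + 3*y^4 - 2*x^2*y - 3*x*y

(a) The degree is 4 — a generic line meets the curve in up to 4 points.
(b) Matching integer coefficients to the picture gives p.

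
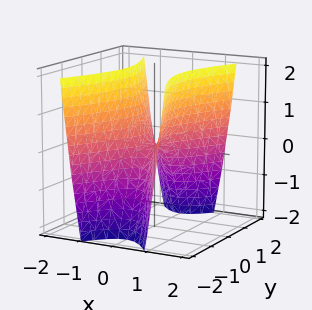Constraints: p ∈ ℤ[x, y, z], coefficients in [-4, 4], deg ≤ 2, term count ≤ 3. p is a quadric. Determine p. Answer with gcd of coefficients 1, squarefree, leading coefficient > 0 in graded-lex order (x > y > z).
3*x^2 - y^2 - z

deg p = 2. A hyperbolic paraboloid; a quadric.
Symmetries: mirror symmetry x ↦ −x ⇒ only even powers of x; the y ↦ −y reflection is a symmetry, so y appears only in even powers.
From the visible intercepts: it crosses the x-axis at the gridline x = 0; one y-axis crossing is at y = 0.
Assembling these constraints gives the stated polynomial.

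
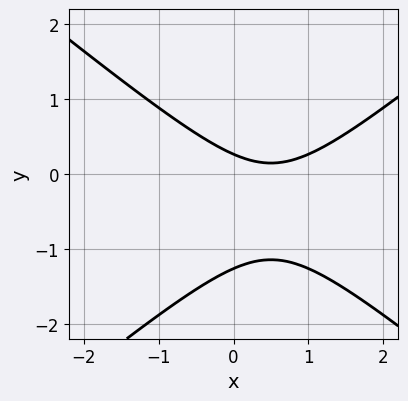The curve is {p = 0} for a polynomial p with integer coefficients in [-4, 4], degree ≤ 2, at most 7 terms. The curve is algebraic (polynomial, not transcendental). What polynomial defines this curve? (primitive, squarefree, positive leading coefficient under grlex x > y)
2*x^2 - 3*y^2 - 2*x - 3*y + 1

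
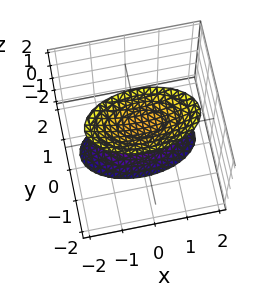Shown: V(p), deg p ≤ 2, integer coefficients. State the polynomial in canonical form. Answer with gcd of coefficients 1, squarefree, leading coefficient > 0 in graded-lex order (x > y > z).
x^2 + 3*y^2 + y*z - z^2 + 2

There are 2 components. They look like related sheets of one shape, so recover p as a whole.
Degree: no degree-1 surface has this shape, so deg p = 2.
Against the integer gridlines: no x-intercept at any integer in the box; it misses every integer gridline on the y-axis.
Together with the visible shape, these determine p as stated.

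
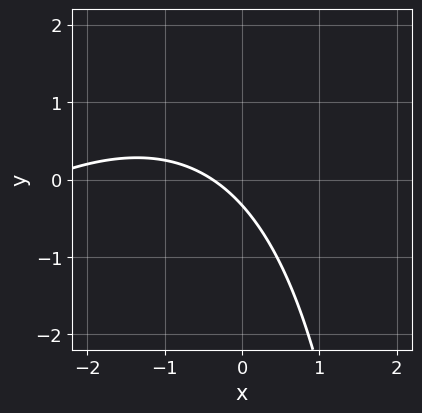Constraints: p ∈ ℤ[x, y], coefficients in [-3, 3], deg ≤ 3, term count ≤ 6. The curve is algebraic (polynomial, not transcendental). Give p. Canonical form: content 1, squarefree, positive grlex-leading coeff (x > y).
x^2 - x*y + 3*x + 3*y + 1

deg p = 2. The shape is more complex than any degree-1 curve.
Matching integer coefficients to the picture gives p.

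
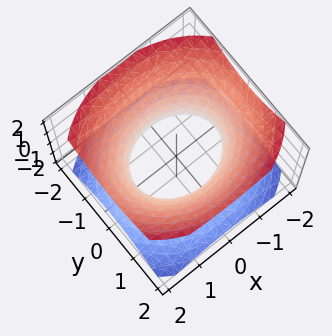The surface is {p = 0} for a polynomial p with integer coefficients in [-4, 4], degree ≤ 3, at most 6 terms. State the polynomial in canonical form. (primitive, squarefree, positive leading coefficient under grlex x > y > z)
(a) The degree is 2 — an hourglass — one-sheet hyperboloid; a quadric.
(b) Symmetries: the x ↦ −x reflection is a symmetry, so x appears only in even powers; the y ↦ −y reflection is a symmetry, so y appears only in even powers; the z ↦ −z reflection is a symmetry, so z appears only in even powers.
(c) Against the integer gridlines: among the integer gridlines, it crosses the y-axis at y ∈ {-1, 1}; the surface avoids every integer z-axis point in the box.
(d) Solving for integer coefficients yields p as stated.

2*x^2 + 3*y^2 - 3*z^2 - 3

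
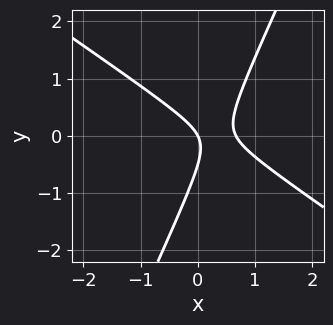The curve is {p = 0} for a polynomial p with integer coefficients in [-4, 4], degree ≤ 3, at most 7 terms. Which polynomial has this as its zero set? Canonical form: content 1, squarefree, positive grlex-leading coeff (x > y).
First, the degree is 2 — the shape is more complex than any degree-1 curve.
Next, observable constraints: one y-axis crossing is at y = 0; it meets the x-axis at x = 0 (among the integer gridlines).
Finally, together with the visible shape, these determine p as stated.

3*x^2 + 3*x*y - 2*y^2 - 2*x - y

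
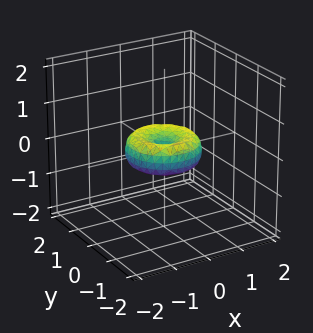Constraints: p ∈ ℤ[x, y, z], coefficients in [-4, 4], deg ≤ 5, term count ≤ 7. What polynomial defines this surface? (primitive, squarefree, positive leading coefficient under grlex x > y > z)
The degree is 4 — a generic line meets the surface in up to 4 points.
Symmetry: the surface is invariant under rotation about z: p = q(x² + y², z).
Reading off the gridlines: among the integer gridlines, it crosses the x-axis at x ∈ {-1, 0, 1}; the y-axis gridline crossings are at y ∈ {-1, 0, 1}; one z-axis crossing is at z = 0.
Solving for integer coefficients yields p as stated.

2*x^4 + 4*x^2*y^2 + 2*y^4 - 2*x^2 - 2*y^2 + 3*z^2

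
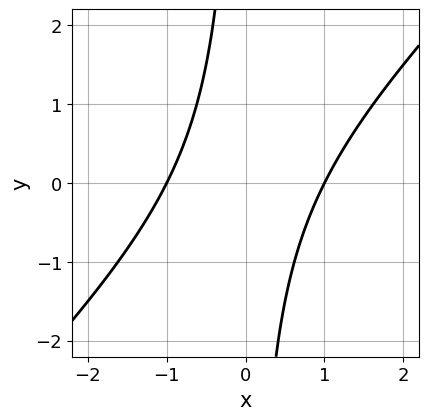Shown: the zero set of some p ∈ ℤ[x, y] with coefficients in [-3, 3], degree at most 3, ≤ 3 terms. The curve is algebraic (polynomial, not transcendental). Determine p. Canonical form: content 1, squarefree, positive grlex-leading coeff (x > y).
The degree is 2 — the shape is more complex than any degree-1 curve.
Against the integer gridlines: the curve avoids every integer y-axis point in the box; among the integer gridlines, it crosses the x-axis at x ∈ {-1, 1}.
Together with the visible shape, these determine p as stated.

x^2 - x*y - 1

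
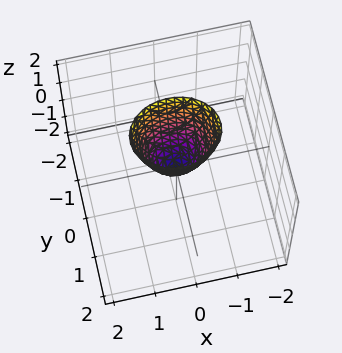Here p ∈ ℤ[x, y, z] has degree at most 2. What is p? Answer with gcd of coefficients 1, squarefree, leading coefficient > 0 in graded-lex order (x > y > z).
Degree: a paraboloid; a quadric, so deg p = 2.
Symmetries: it's symmetric under y → −y, forcing even powers of y; it's symmetric under x → −x, forcing even powers of x.
Against the integer gridlines: it meets the z-axis at z = 0 (among the integer gridlines); one x-axis crossing is at x = 0; one y-axis crossing is at y = 0.
Assembling these constraints gives the stated polynomial.

2*x^2 + 3*y^2 - z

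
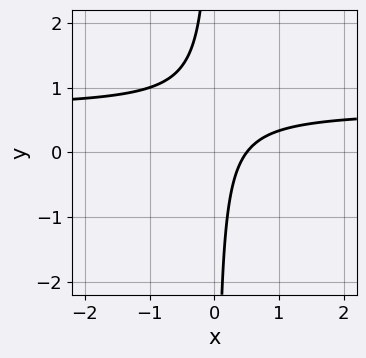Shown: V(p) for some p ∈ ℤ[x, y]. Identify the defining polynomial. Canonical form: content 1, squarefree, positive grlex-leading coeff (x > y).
3*x*y - 2*x + 1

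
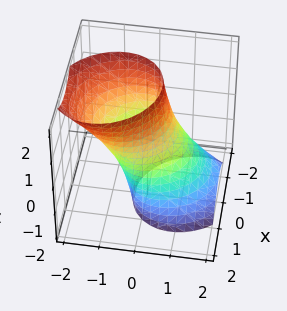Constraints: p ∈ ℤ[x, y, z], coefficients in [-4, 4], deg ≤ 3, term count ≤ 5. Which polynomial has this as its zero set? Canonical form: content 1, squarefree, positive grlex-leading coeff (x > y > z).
3*x^2 + x*y + 3*y^2 + 3*y*z - 3

1. deg p = 2. No degree-1 surface has this shape.
2. Reading off the gridlines: among the integer gridlines, it crosses the y-axis at y ∈ {-1, 1}; the surface avoids every integer z-axis point in the box; the x-axis gridline crossings are at x ∈ {-1, 1}.
3. Putting this together gives p.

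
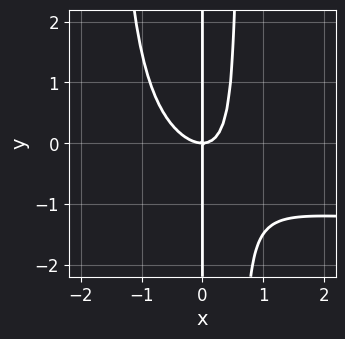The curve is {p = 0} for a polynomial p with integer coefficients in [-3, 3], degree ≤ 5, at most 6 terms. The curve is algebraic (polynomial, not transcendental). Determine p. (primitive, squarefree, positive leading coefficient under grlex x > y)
Degree: a generic line meets the curve in up to 4 points, so deg p = 4.
Observable constraints: it crosses the x-axis at the gridline x = 0; every point of the y-axis in the box is on the curve.
Solving for integer coefficients yields p as stated.

2*x^3*y + 3*x^3 + 2*x^2*y - 2*x*y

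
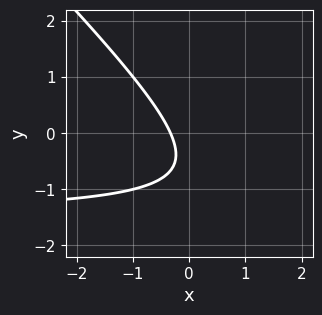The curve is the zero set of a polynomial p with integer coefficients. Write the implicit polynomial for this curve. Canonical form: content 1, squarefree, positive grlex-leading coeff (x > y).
2*x*y + 2*y^2 + 3*x + 2*y + 1

1. Degree: the shape is more complex than any degree-1 curve, so deg p = 2.
2. From the axis intercepts and sections: it misses every integer gridline on the y-axis.
3. Fitting integer coefficients to these (and the overall shape) gives p.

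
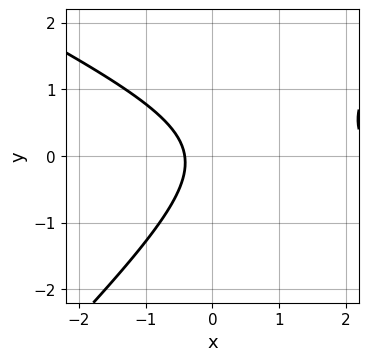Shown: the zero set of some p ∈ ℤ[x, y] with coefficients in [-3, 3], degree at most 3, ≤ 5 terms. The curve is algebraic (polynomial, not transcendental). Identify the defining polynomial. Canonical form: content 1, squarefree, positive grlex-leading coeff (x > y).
x^2 + x*y - 2*y^2 - 2*x - 1

1. The degree is 2 — a generic line meets the curve in up to 2 points.
2. Observable constraints: the curve avoids every integer y-axis point in the box.
3. The integer polynomial consistent with all of this is the stated p.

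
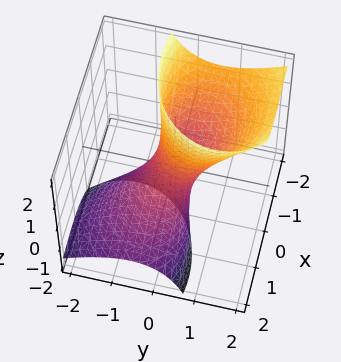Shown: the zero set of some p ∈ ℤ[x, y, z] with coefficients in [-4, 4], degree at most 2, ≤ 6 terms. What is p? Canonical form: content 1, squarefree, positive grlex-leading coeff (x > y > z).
2*x^2 + 3*x*z + 3*y^2 - 3*y*z - 1

First, deg p = 2. The shape is more complex than any degree-1 surface.
Then, against the integer gridlines: no z-intercept at any integer in the box.
Finally, fitting integer coefficients to these (and the overall shape) gives p.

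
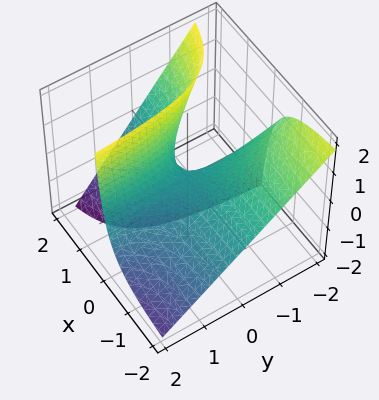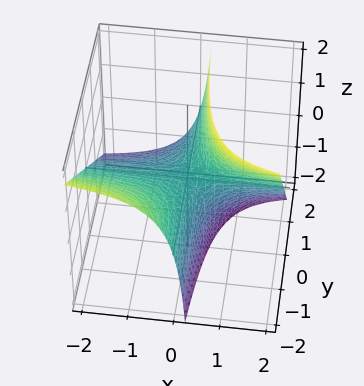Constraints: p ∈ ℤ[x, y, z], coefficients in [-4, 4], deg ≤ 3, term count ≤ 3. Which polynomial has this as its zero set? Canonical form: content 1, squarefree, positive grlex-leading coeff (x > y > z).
2*x*y + 2*x*z - z

1. Degree: the shape is more complex than any degree-1 surface, so deg p = 2.
2. From the axis intercepts and sections: one z-axis crossing is at z = 0; every point of the y-axis in the box is on the surface; the visible x-axis segment lies entirely on the surface.
3. The integer polynomial consistent with all of this is the stated p.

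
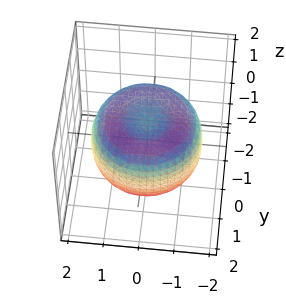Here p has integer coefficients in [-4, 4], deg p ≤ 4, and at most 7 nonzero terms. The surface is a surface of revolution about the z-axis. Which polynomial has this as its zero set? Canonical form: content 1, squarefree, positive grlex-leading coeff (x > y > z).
1. deg p = 4. A generic line meets the surface in up to 4 points.
2. Symmetries: the surface is invariant under rotation about z: p = q(x² + y², z).
3. Observable constraints: a circular section at z = 0 has radius between 1 and 2.
4. Matching integer coefficients to the picture gives p.

x^4 + 2*x^2*y^2 + y^4 - 2*x^2 - 2*y^2 + 2*z^2 - 1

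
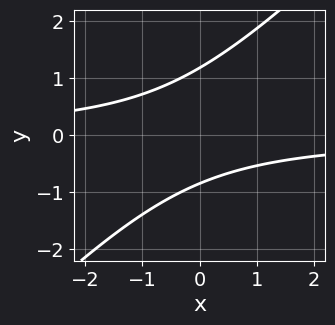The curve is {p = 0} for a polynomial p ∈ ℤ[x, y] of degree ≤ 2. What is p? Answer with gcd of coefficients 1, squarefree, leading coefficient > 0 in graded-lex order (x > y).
3*x*y - 3*y^2 + y + 3

First, deg p = 2. The shape is more complex than any degree-1 curve.
Then, against the integer gridlines: the curve avoids every integer x-axis point in the box.
Finally, these observations pin down the coefficients.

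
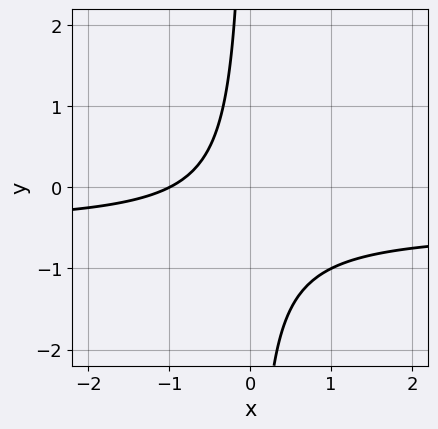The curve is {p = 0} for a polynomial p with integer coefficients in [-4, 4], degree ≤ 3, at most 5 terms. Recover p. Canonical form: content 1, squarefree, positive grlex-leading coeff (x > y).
The degree is 2 — no degree-1 curve has this shape.
Against the integer gridlines: the curve avoids every integer y-axis point in the box; it crosses the x-axis at the gridline x = -1.
Together with the visible shape, these determine p as stated.

2*x*y + x + 1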